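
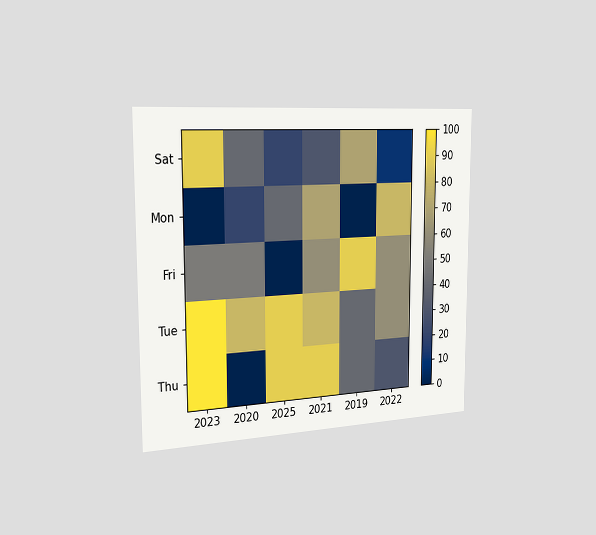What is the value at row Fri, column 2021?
The chart is viewed slightly from the left. Matching cell (Fri, 2021) against the colorbar gives 60.

60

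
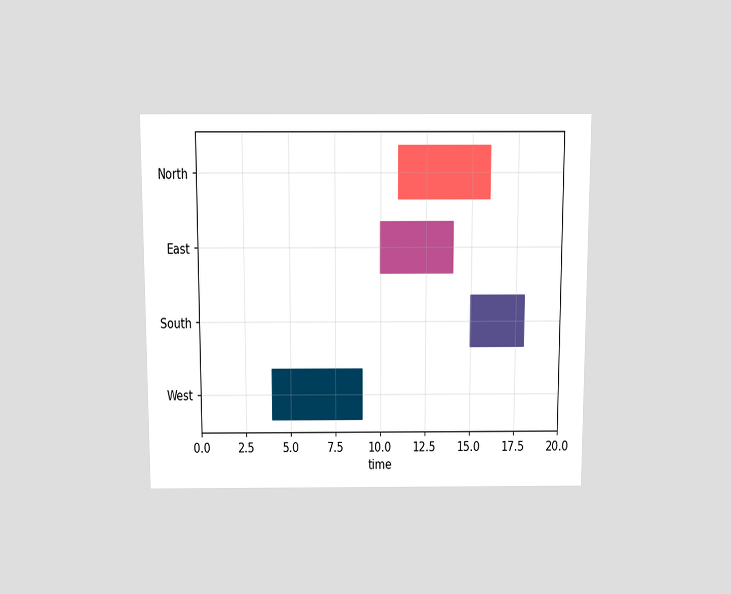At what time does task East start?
The chart is viewed slightly from above. The East bar begins at t=10.

10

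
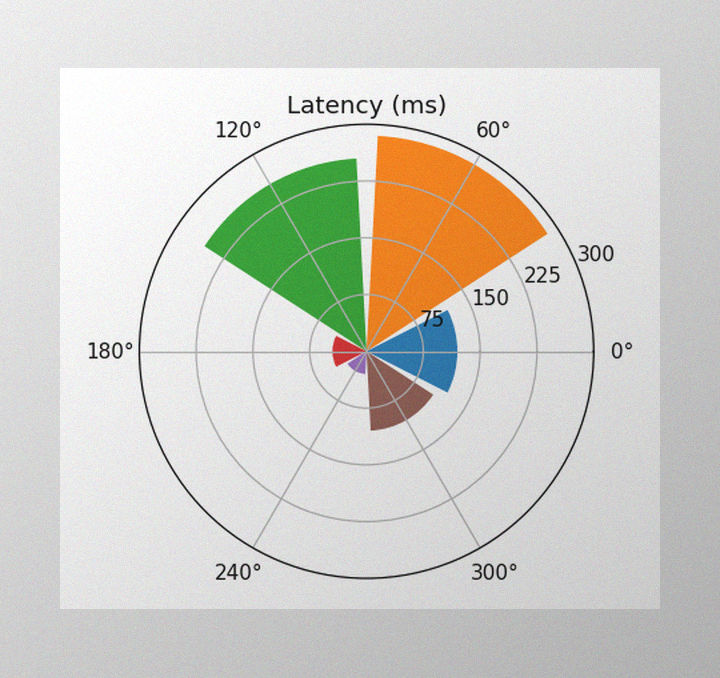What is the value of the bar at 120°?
The image has some photo noise and uneven lighting. The bar at 120° reaches 255ms on the radial axis.

255ms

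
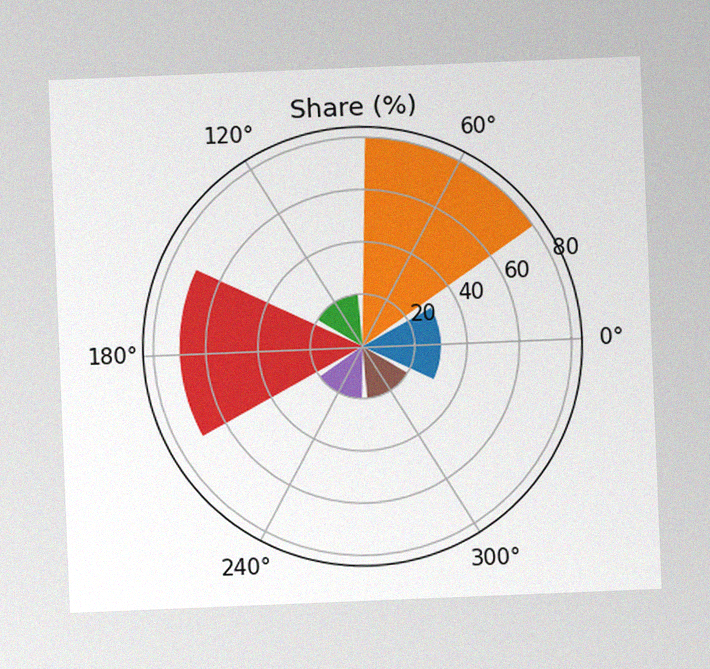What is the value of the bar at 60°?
The chart is tilted about 2° counter-clockwise, with some photo noise. The bar at 60° reaches 80% on the radial axis.

80%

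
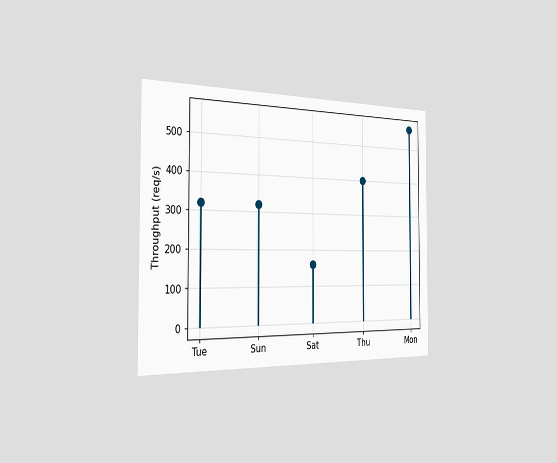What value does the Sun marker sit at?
The chart is viewed slightly from the left. The Sun marker sits at 320req/s.

320req/s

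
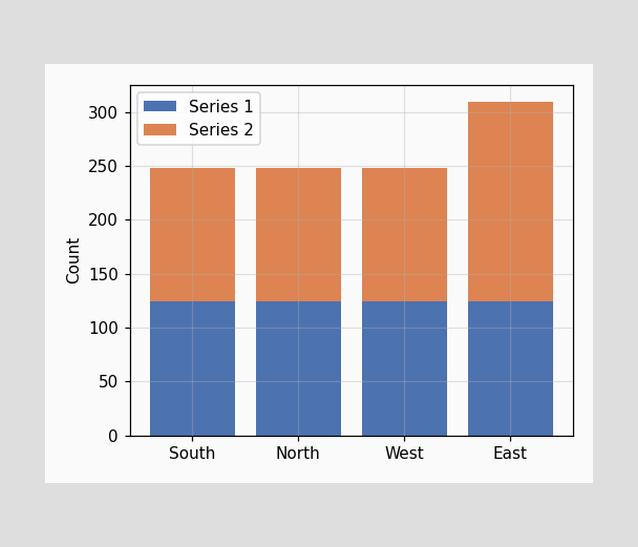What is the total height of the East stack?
310

The East stack's top reaches 310 on the y-axis.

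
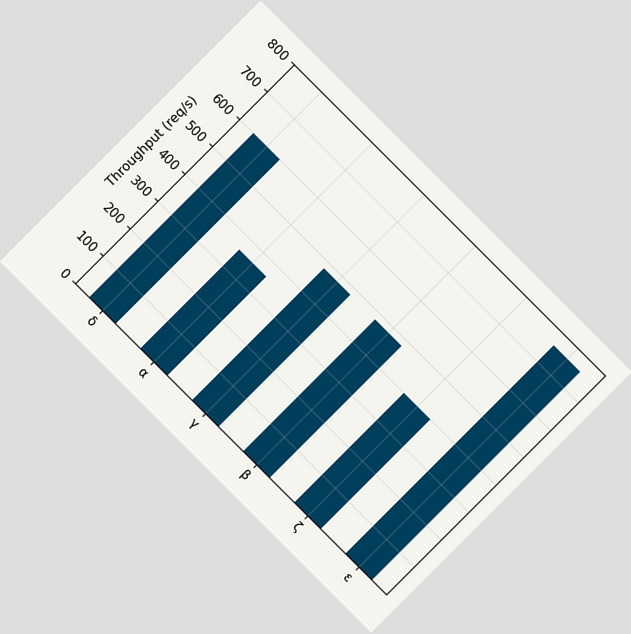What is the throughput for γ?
480req/s

The chart is tilted about 45° clockwise. Reading along the chart's y-axis, the γ bar reaches 480req/s.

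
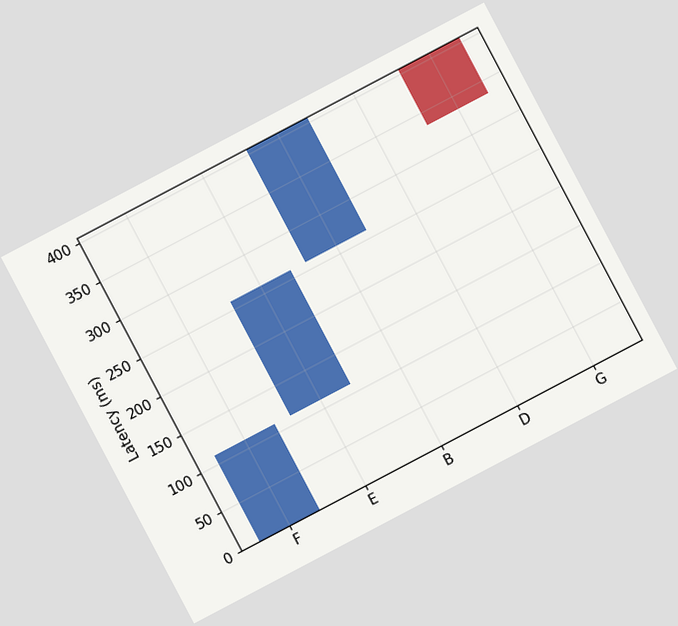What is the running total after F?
The chart is tilted about 28° counter-clockwise. After F the running total reaches 111ms.

111ms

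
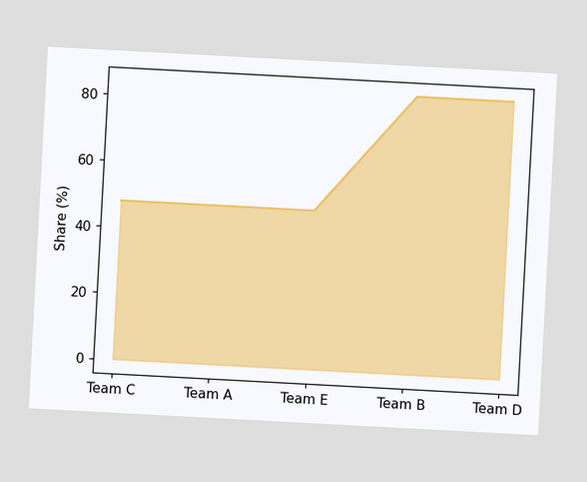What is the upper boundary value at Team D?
84%

The chart is tilted about 3° clockwise. At Team D the upper boundary is at 84%.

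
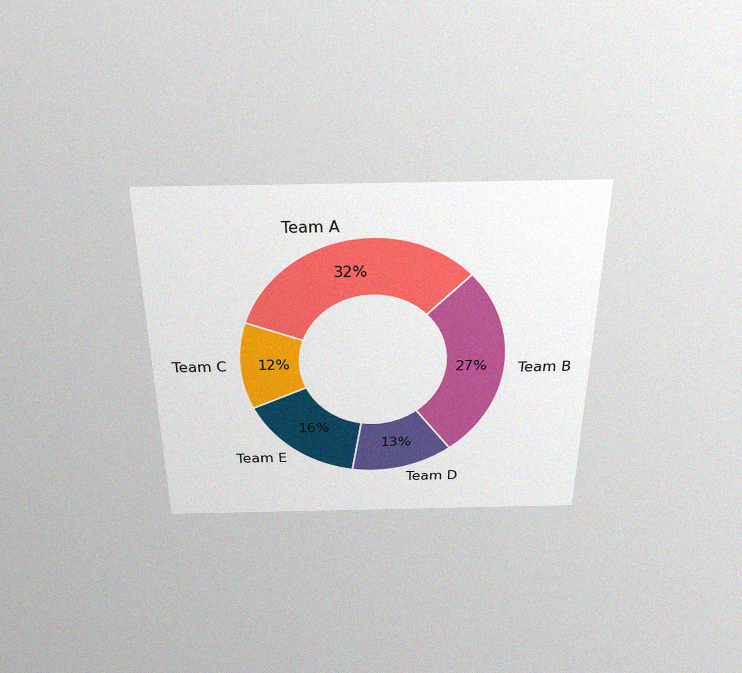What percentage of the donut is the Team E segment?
The chart is viewed slightly from above, with some photo noise. The Team E segment takes up 16% of the ring.

16%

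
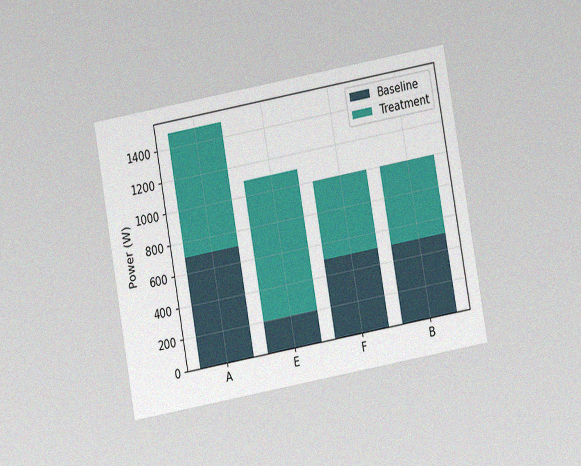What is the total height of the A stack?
The chart is tilted about 10° counter-clockwise and viewed at a slight angle, with some photo noise. The A stack's top reaches 1500W on the y-axis.

1500W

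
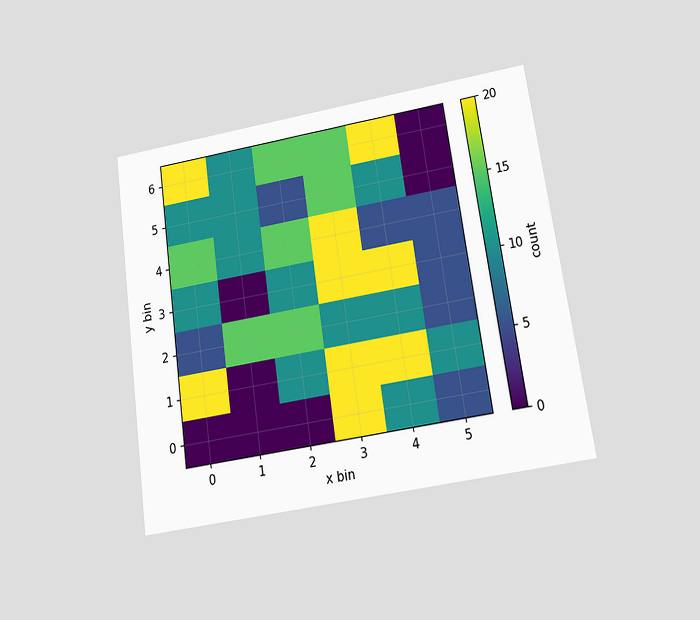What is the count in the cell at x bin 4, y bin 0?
The chart is tilted about 8° counter-clockwise and viewed at a slight angle. Matching the cell (4, 0) against the colorbar gives 10.

10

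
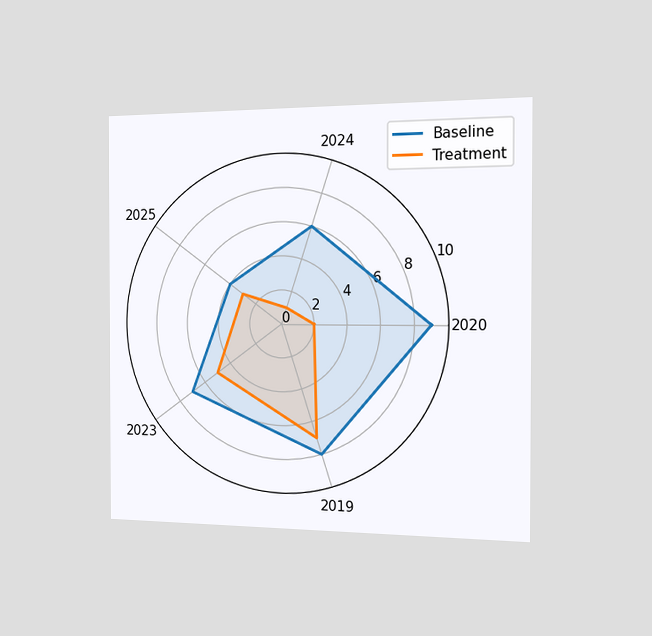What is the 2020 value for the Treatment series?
The chart is viewed slightly from the right. On the 2020 axis, Treatment reaches 2.

2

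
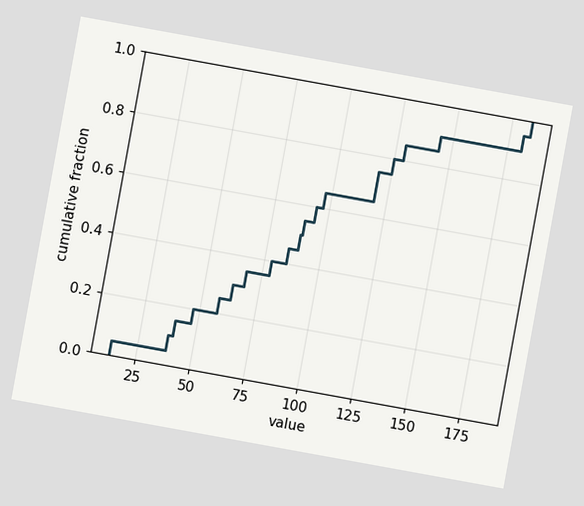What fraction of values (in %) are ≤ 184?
100%

The chart is tilted about 10° clockwise. At x=184 the ECDF step is at 100%.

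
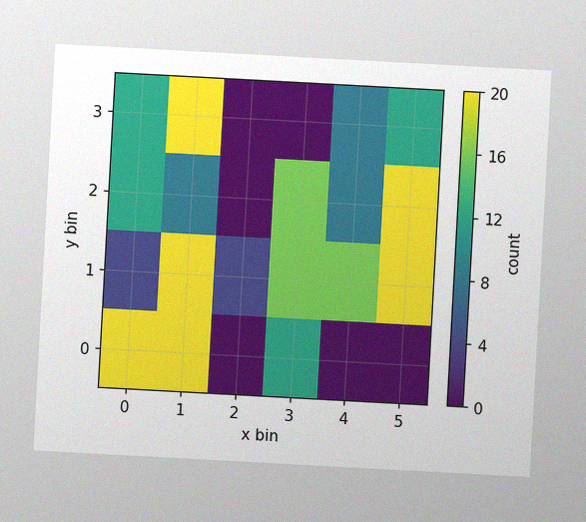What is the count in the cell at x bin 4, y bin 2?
The chart is tilted about 3° clockwise, with some photo noise. Matching the cell (4, 2) against the colorbar gives 8.

8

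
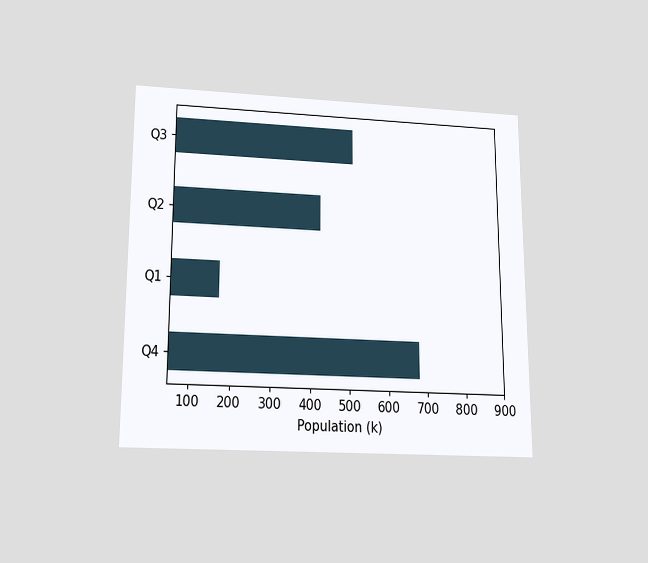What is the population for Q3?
510k

The chart is viewed slightly from below. Reading along the chart's x-axis, the Q3 bar reaches 510k.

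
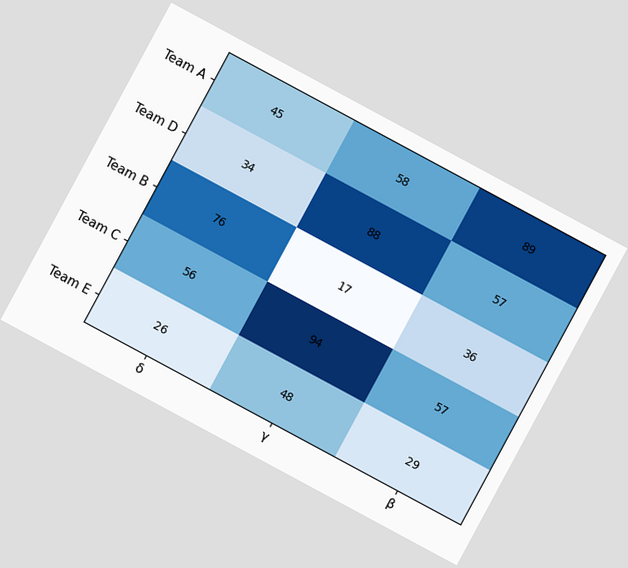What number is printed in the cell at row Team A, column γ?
58

The chart is tilted about 28° clockwise. The (Team A, γ) cell reads 58.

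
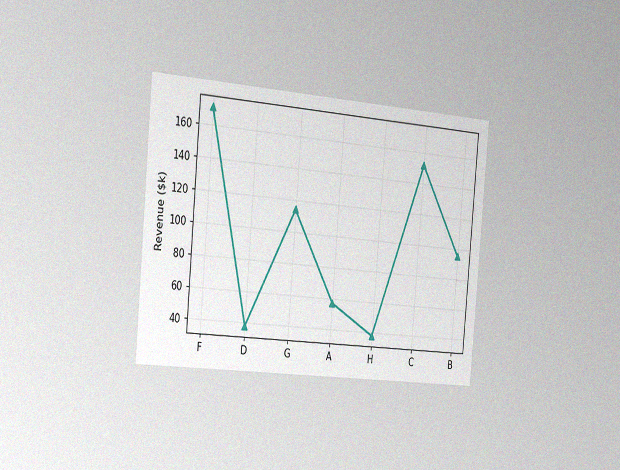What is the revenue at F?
$171k

The chart is tilted about 5° clockwise and viewed slightly from the left, with some photo noise. At F, the line is at $171k.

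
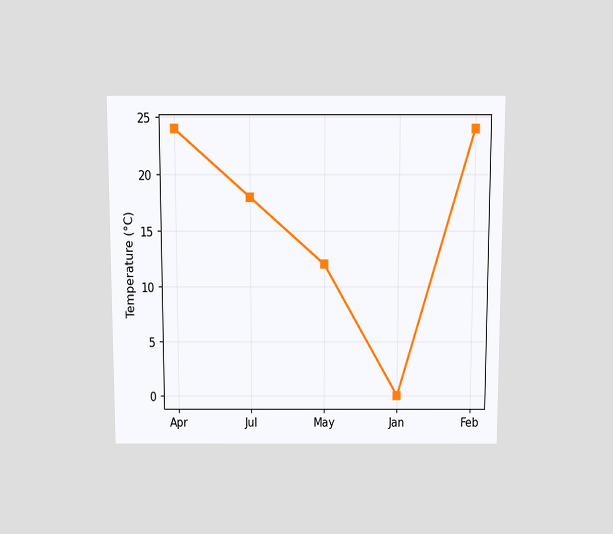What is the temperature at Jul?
The chart is viewed slightly from above. At Jul, the line is at 18°C.

18°C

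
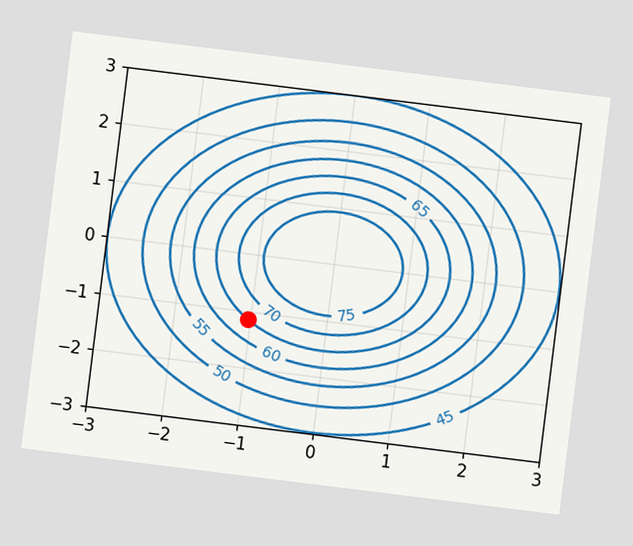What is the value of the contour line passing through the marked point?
65

The chart is tilted about 7° clockwise. The marked point sits on the contour labelled 65.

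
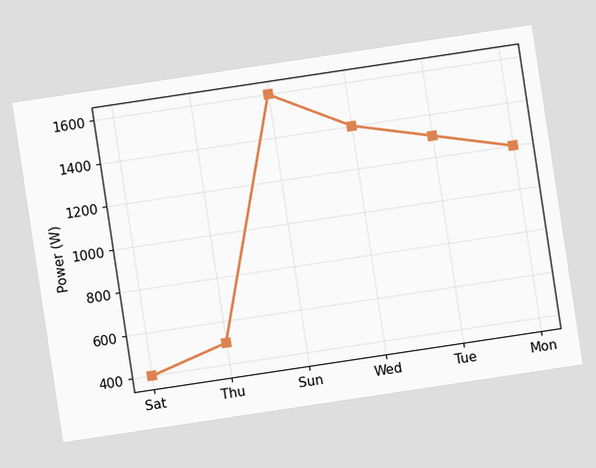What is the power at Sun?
The chart is tilted about 9° counter-clockwise. At Sun, the line is at 1600W.

1600W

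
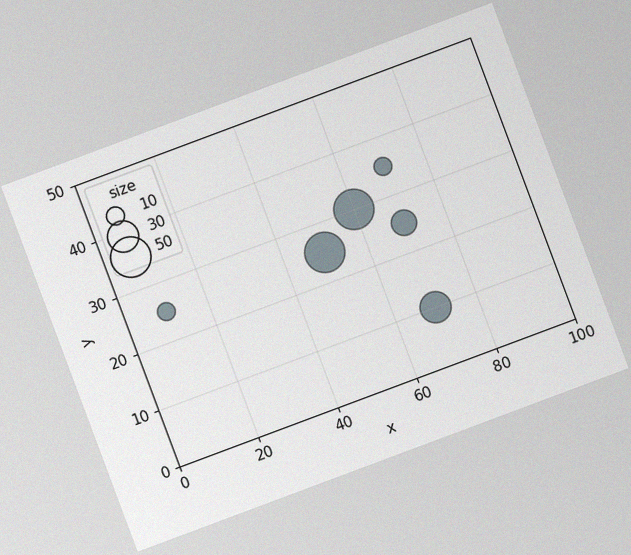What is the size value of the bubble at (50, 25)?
The chart is tilted about 21° counter-clockwise, with some photo noise. Matching the bubble at (50, 25) against the size legend gives 50.

50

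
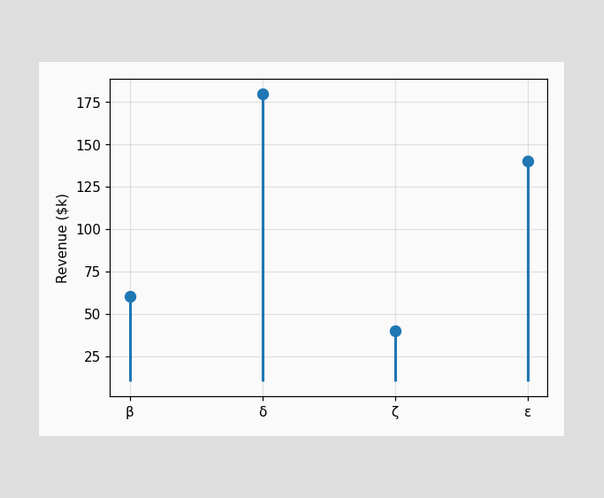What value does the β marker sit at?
$60k

The β marker sits at $60k.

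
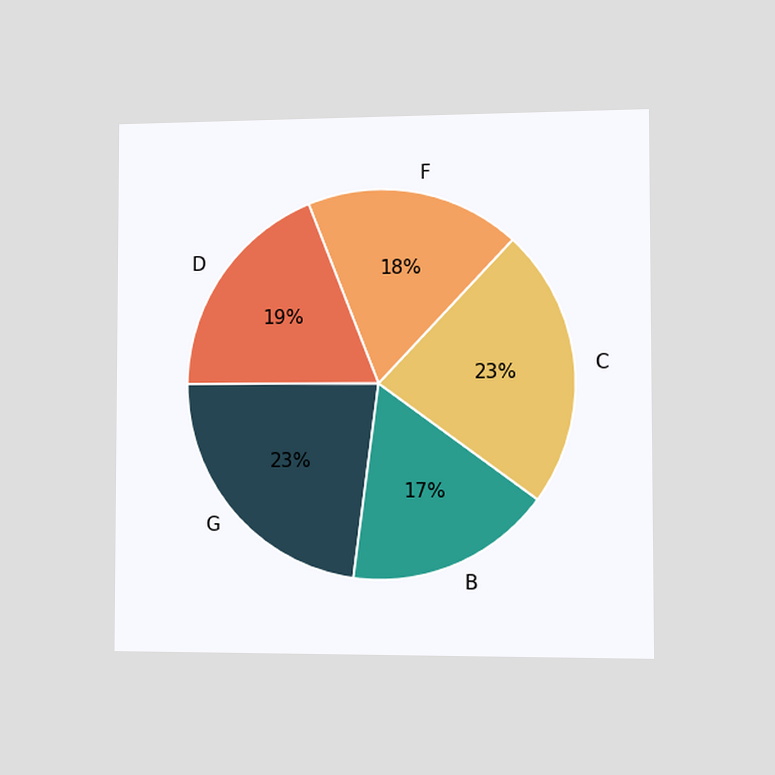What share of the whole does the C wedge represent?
23%

The chart is viewed slightly from the right. The C slice takes up 23% of the pie.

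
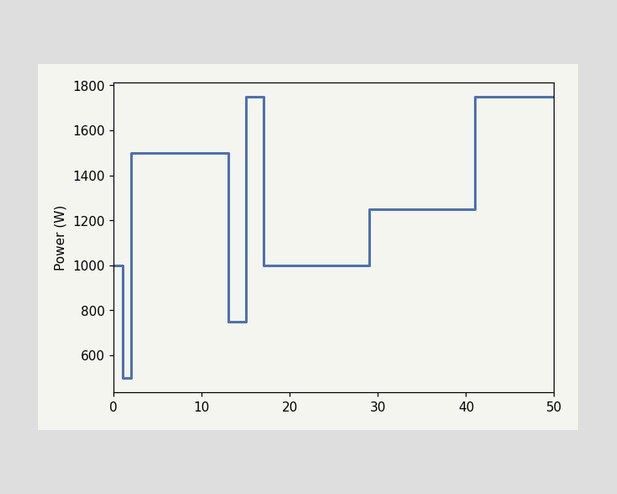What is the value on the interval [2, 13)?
On [2, 13) the step sits at 1500W.

1500W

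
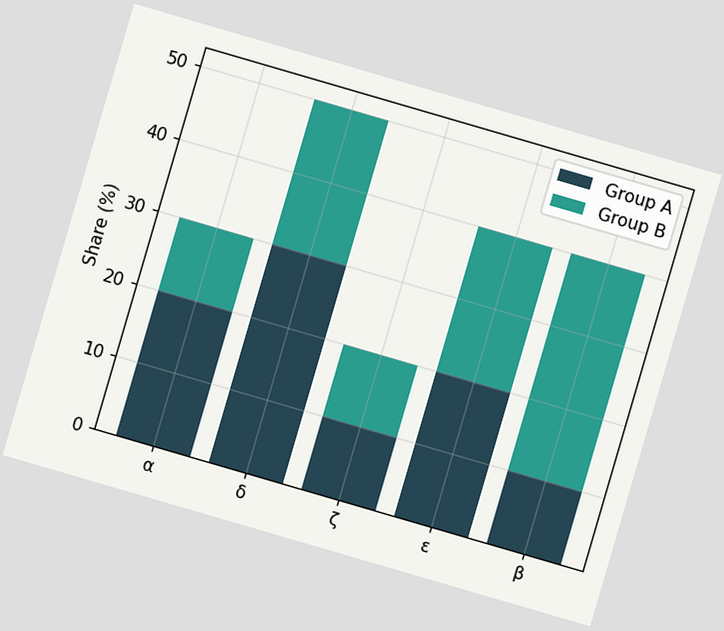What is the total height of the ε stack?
40%

The chart is tilted about 16° clockwise. The ε stack's top reaches 40% on the y-axis.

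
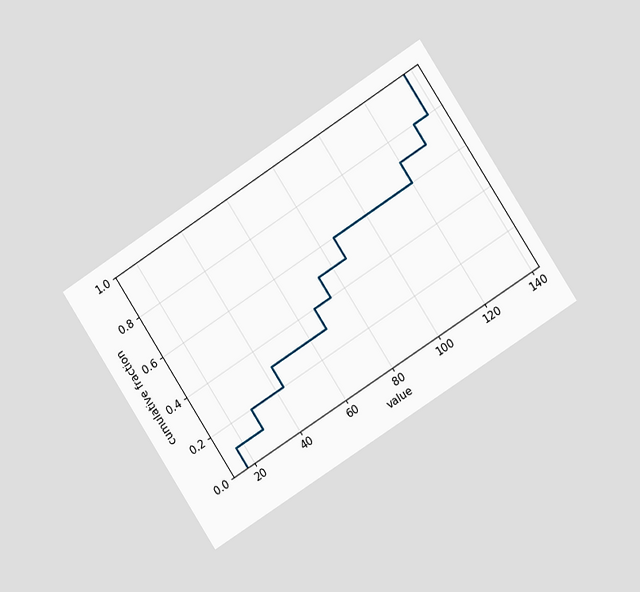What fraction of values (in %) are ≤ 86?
60%

The chart is tilted about 33° counter-clockwise and viewed at a slight angle. At x=86 the ECDF step is at 60%.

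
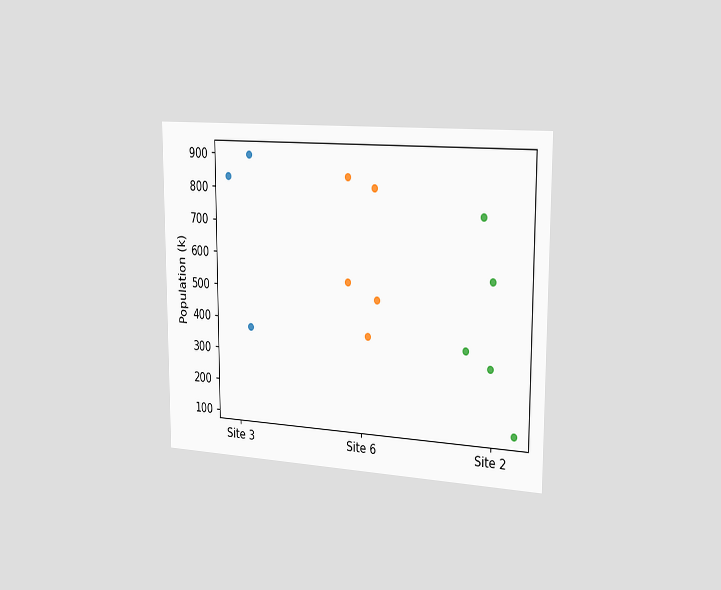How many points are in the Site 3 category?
3

The chart is viewed slightly from the right. Counting the markers in the Site 3 column gives 3.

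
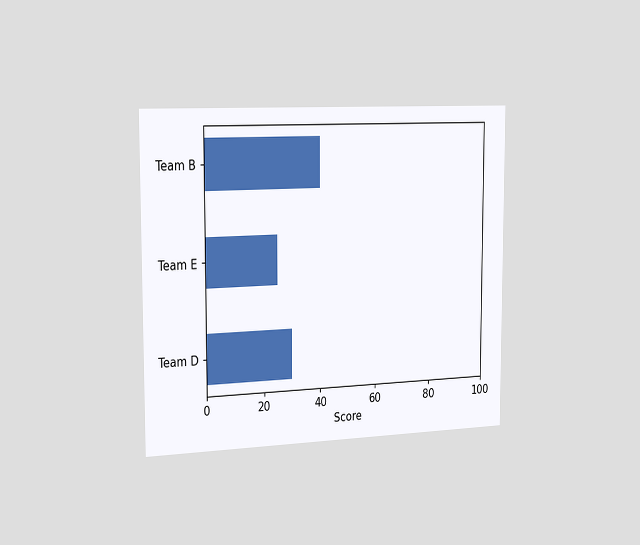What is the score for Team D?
The chart is viewed slightly from the left. Reading along the chart's x-axis, the Team D bar reaches 30.

30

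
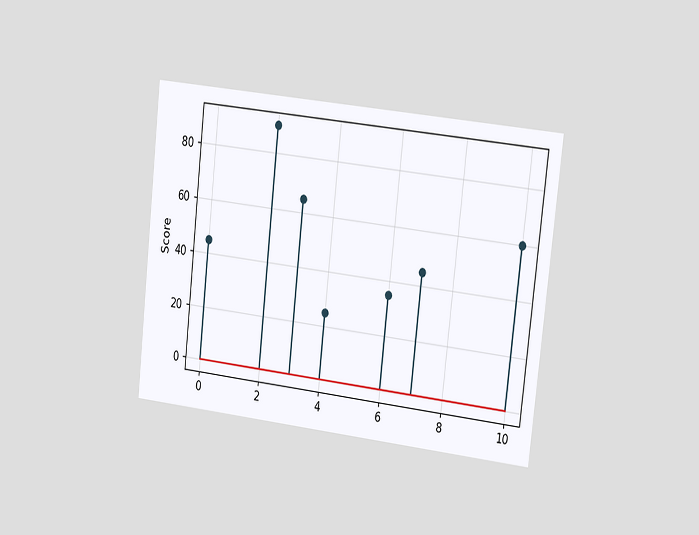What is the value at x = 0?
The chart is tilted about 6° clockwise and viewed at a slight angle. The stem at x=0 reaches 45.

45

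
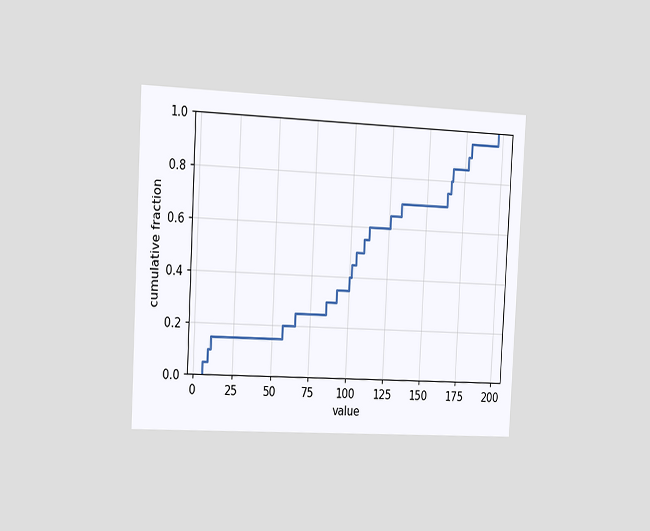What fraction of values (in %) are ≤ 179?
95%

The chart is tilted about 3° clockwise and viewed slightly from the left. At x=179 the ECDF step is at 95%.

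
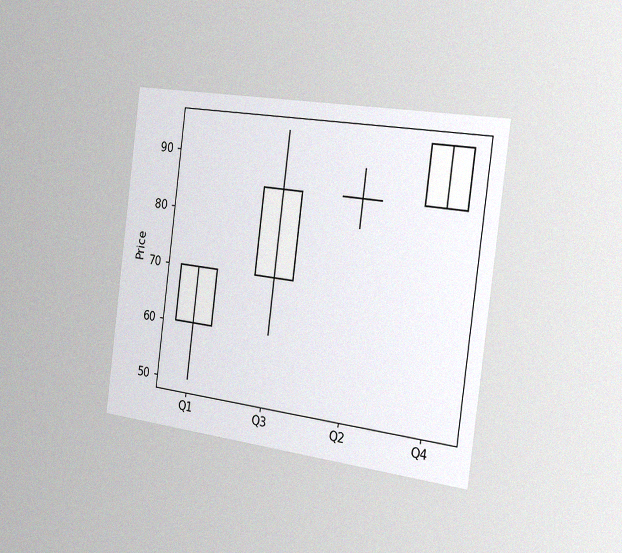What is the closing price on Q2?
85

The chart is tilted about 7° clockwise and viewed slightly from the right, with some photo noise. The Q2 candle closes at 85.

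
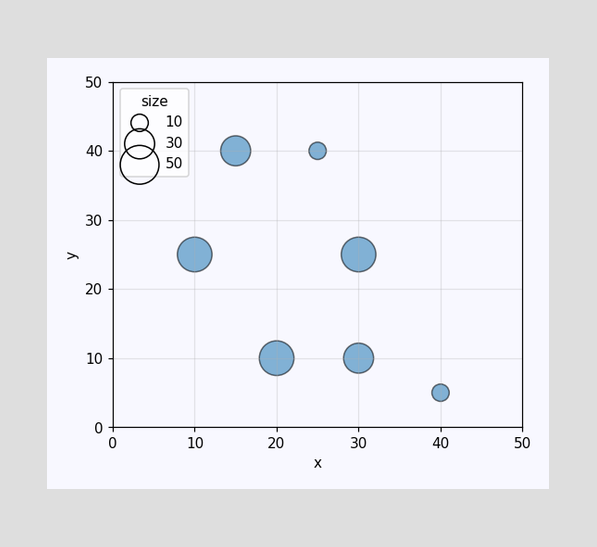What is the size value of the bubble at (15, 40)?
Matching the bubble at (15, 40) against the size legend gives 30.

30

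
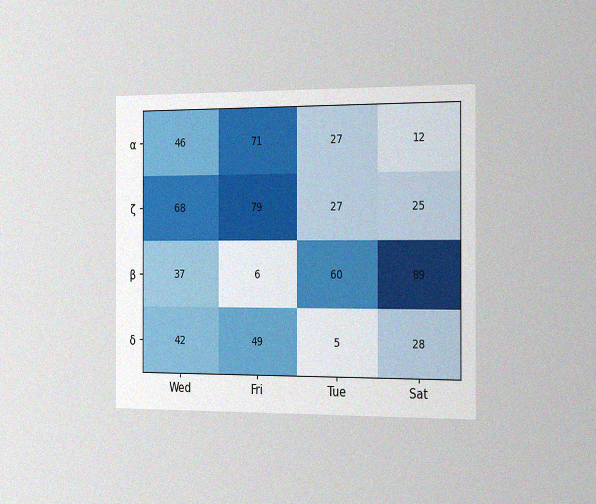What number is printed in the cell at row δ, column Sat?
28

The chart is viewed slightly from the right, with some photo noise. The (δ, Sat) cell reads 28.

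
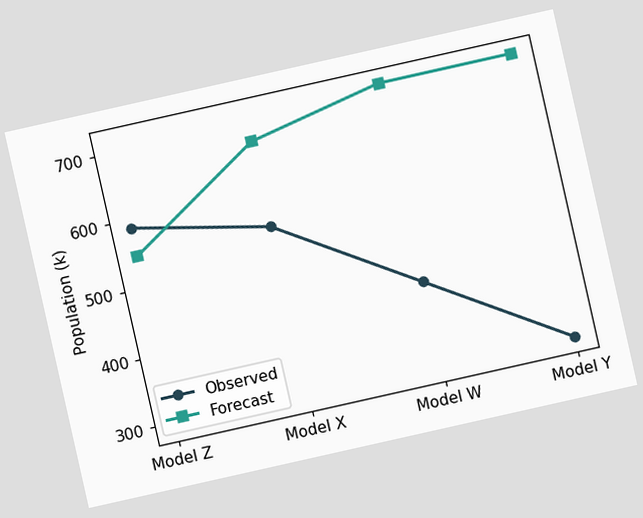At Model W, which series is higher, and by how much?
The chart is tilted about 13° counter-clockwise. At Model W, Forecast sits above the other line by 294k.

Forecast, by 294k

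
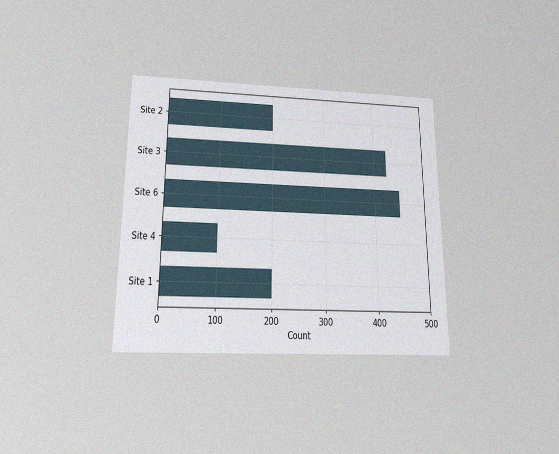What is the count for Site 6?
The chart is viewed slightly from below, with some photo noise. Reading along the chart's x-axis, the Site 6 bar reaches 450.

450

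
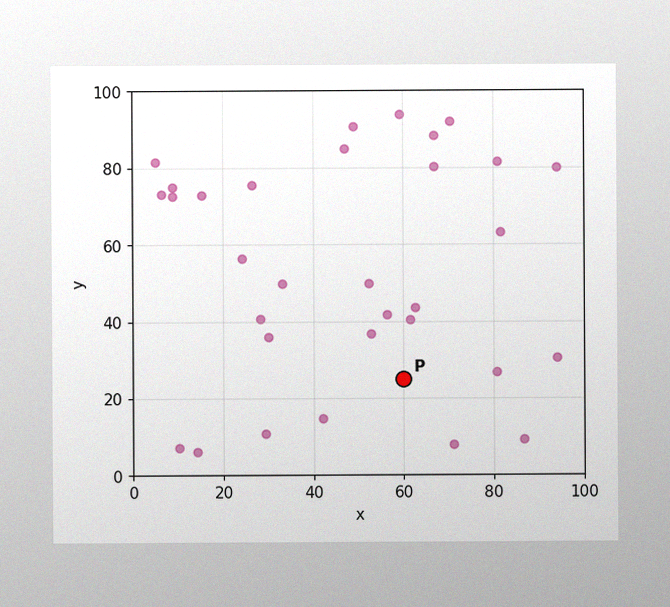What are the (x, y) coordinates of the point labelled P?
The image has some photo noise and uneven lighting. Following the gridlines from P to each axis, P sits at (60, 25).

(60, 25)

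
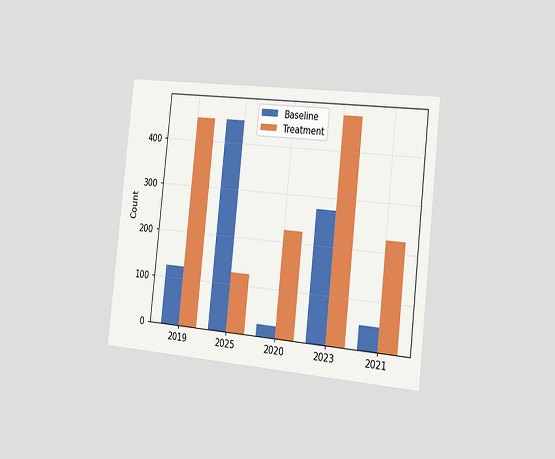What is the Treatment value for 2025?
125

The chart is tilted about 6° clockwise and viewed slightly from the right. The Treatment bar at 2025 reaches 125 on the y-axis.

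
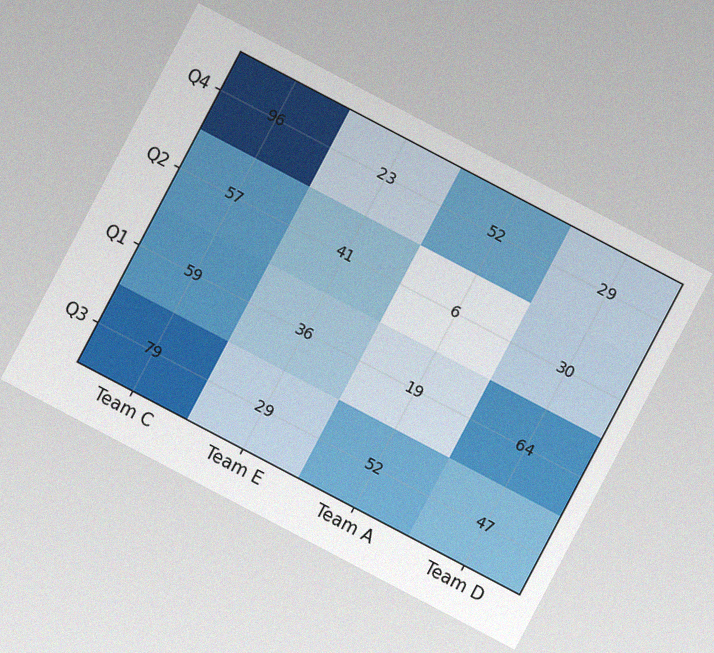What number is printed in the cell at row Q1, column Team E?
36

The chart is tilted about 28° clockwise, with some photo noise. The (Q1, Team E) cell reads 36.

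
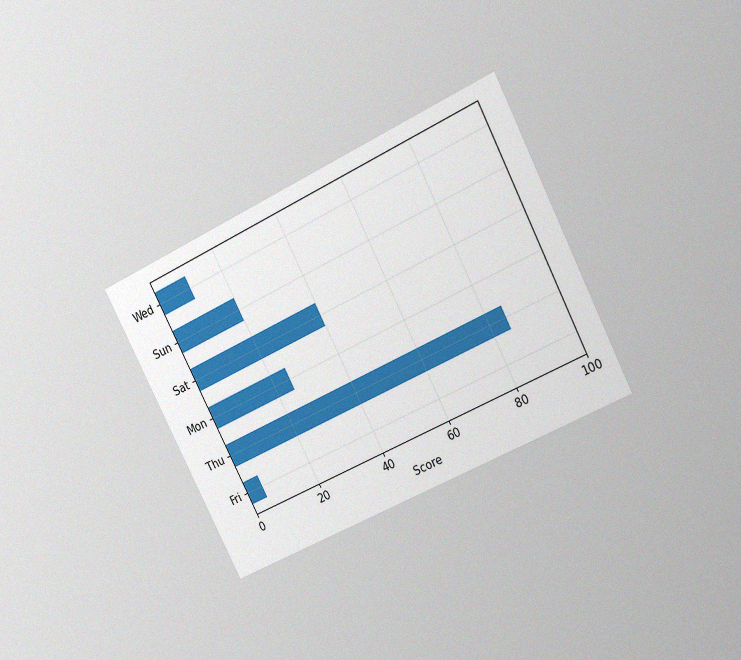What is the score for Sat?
The chart is tilted about 27° counter-clockwise and viewed at a slight angle, with some photo noise. Reading along the chart's x-axis, the Sat bar reaches 40.

40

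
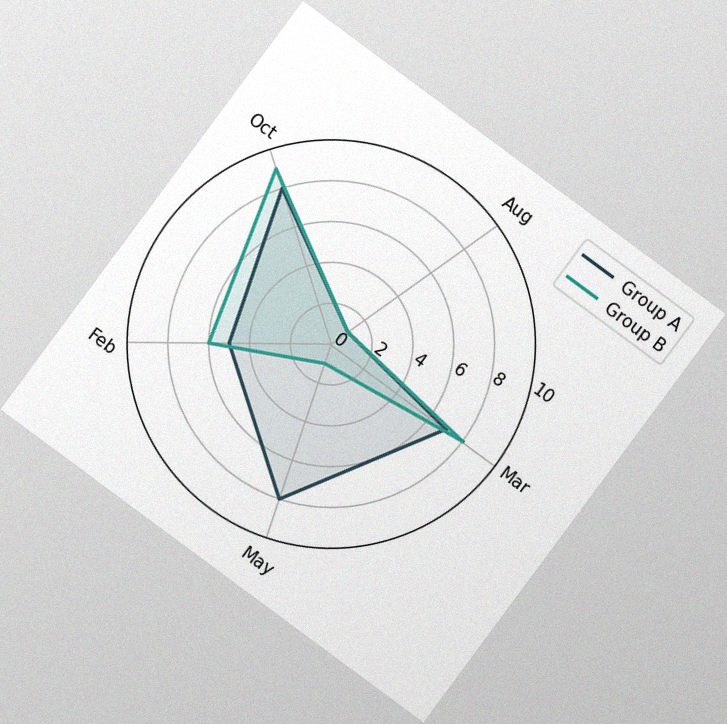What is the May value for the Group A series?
The chart is tilted about 37° clockwise, with some photo noise. On the May axis, Group A reaches 8.

8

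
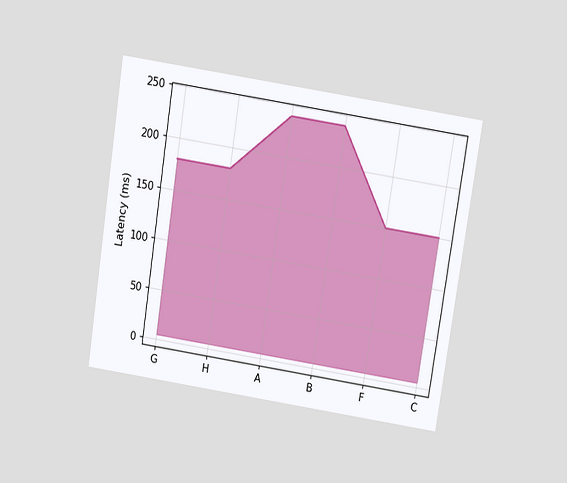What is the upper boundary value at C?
The chart is tilted about 9° clockwise and viewed slightly from above. At C the upper boundary is at 150ms.

150ms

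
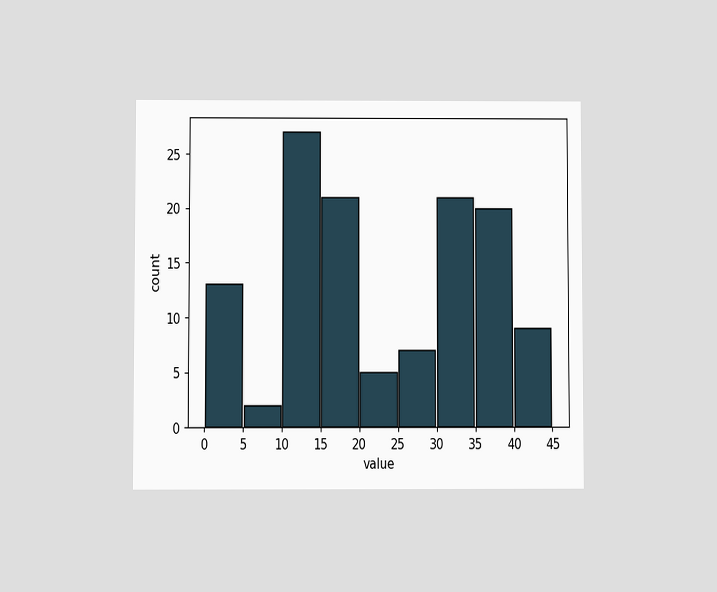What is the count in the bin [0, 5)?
The chart is viewed at a slight angle. The [0, 5) bin has height 13.

13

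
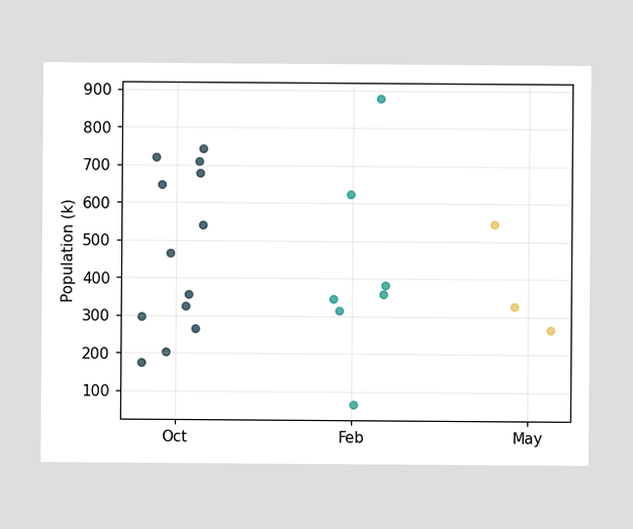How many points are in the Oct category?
13

Counting the markers in the Oct column gives 13.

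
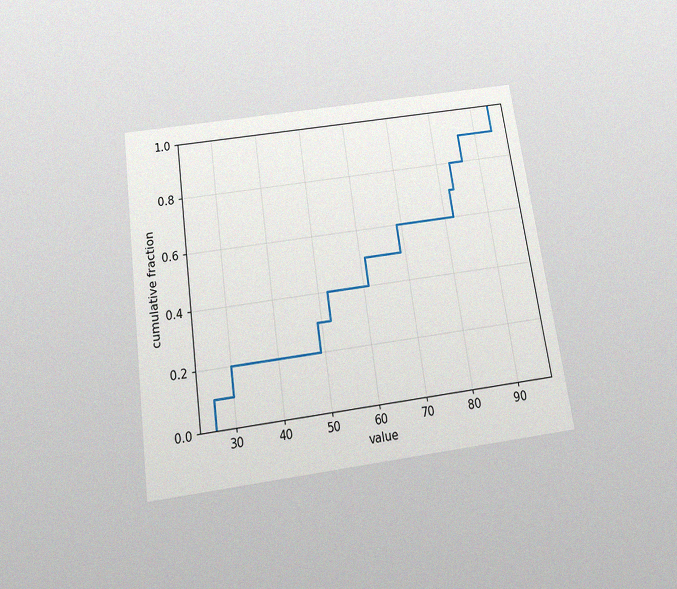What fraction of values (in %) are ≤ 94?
The chart is tilted about 8° counter-clockwise and viewed slightly from below, with some photo noise. At x=94 the ECDF step is at 100%.

100%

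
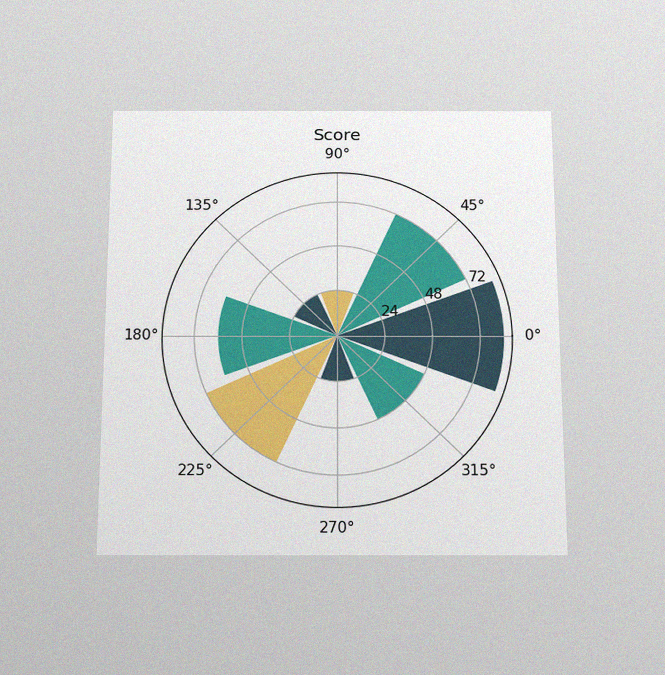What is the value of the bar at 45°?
The chart is viewed slightly from below, with some photo noise. The bar at 45° reaches 72 on the radial axis.

72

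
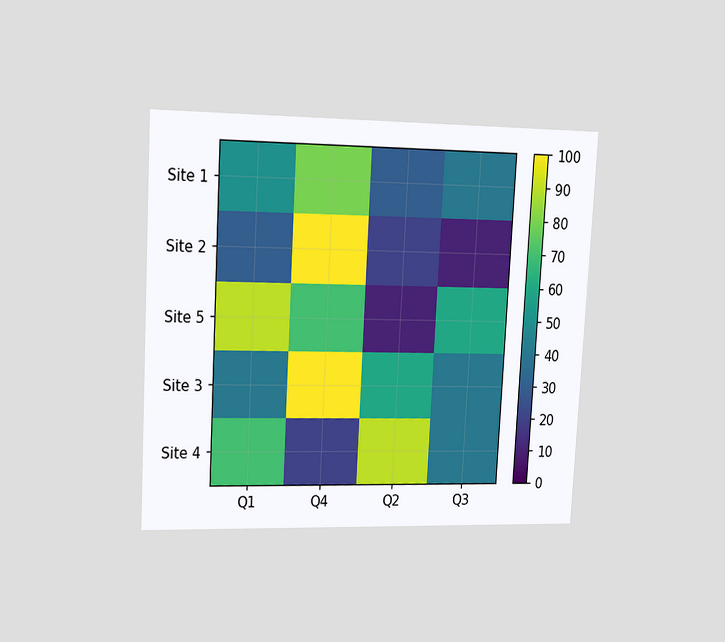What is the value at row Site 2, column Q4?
100

The chart is tilted about 3° clockwise and viewed slightly from the left. Matching cell (Site 2, Q4) against the colorbar gives 100.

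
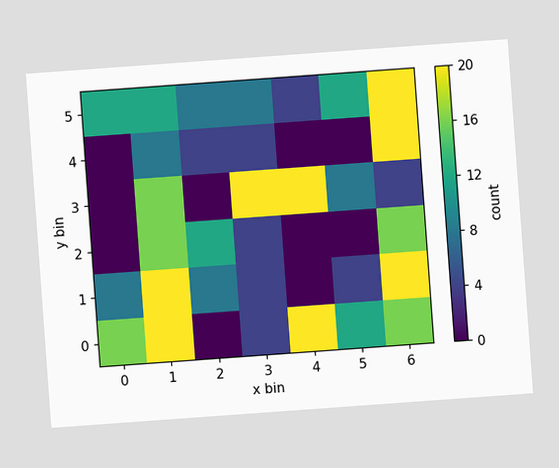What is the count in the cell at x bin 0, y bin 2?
0

The chart is tilted about 4° counter-clockwise. Matching the cell (0, 2) against the colorbar gives 0.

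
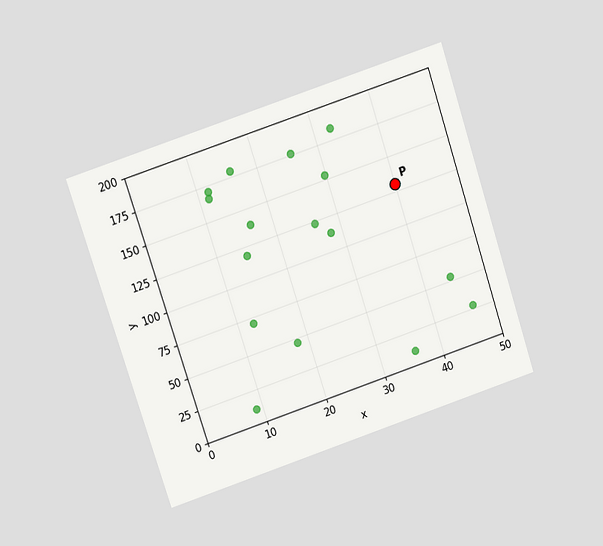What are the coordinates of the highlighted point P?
(40, 130)

The chart is tilted about 18° counter-clockwise and viewed at a slight angle. Following the gridlines from P to each axis, P sits at (40, 130).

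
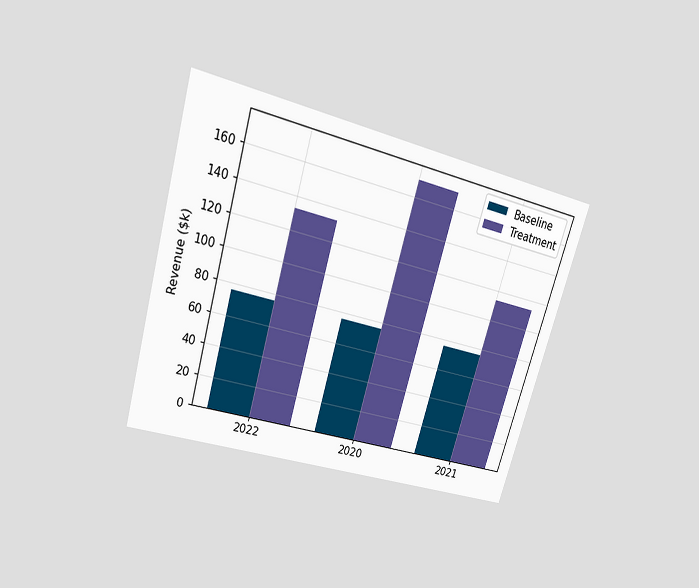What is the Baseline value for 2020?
The chart is tilted about 16° clockwise and viewed slightly from above. The Baseline bar at 2020 reaches $76k on the y-axis.

$76k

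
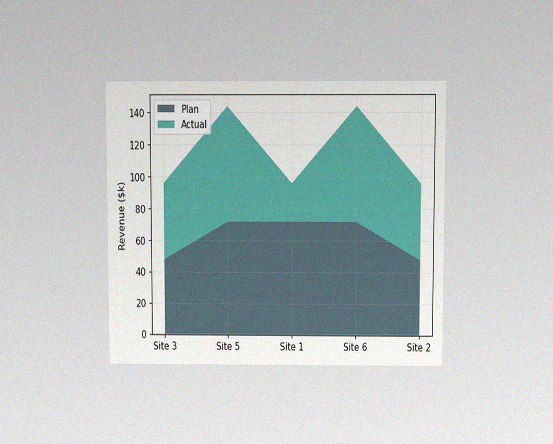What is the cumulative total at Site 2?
$96k

The chart is viewed slightly from above, with some photo noise. The stacked total at Site 2 reaches $96k.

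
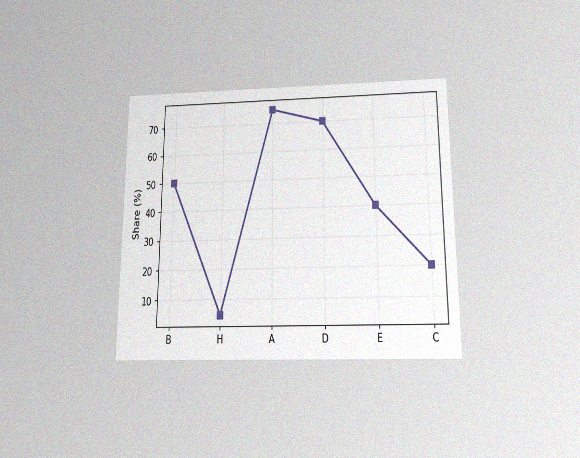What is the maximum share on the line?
75%

The chart is viewed slightly from below, with some photo noise. The highest point is at A, and reading across to the y-axis gives 75%.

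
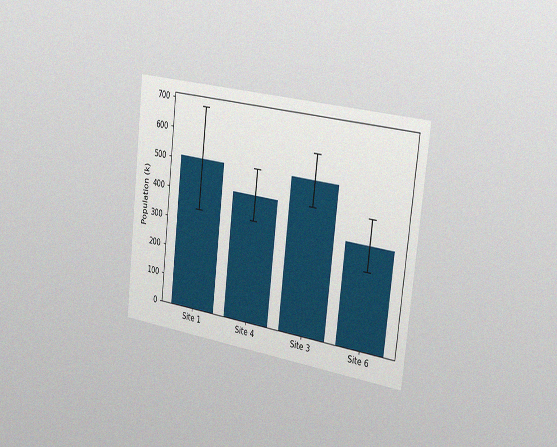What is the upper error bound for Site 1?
The chart is tilted about 6° clockwise and viewed slightly from the right, with some photo noise. The Site 1 bar's upper whisker reaches 680k.

680k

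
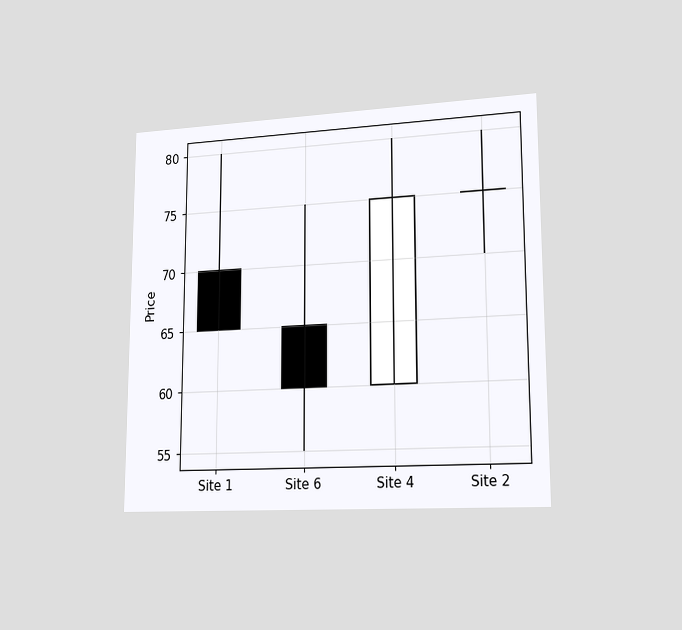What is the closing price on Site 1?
65

The chart is viewed slightly from the right. The Site 1 candle closes at 65.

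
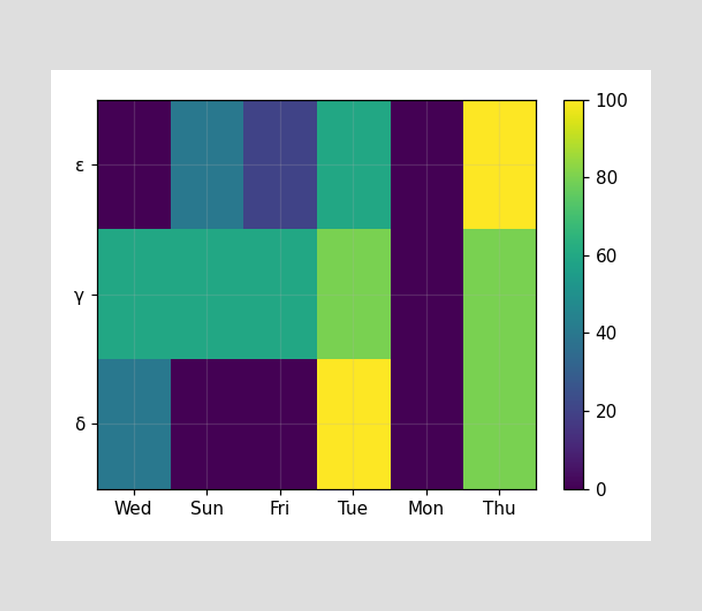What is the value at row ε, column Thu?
Matching cell (ε, Thu) against the colorbar gives 100.

100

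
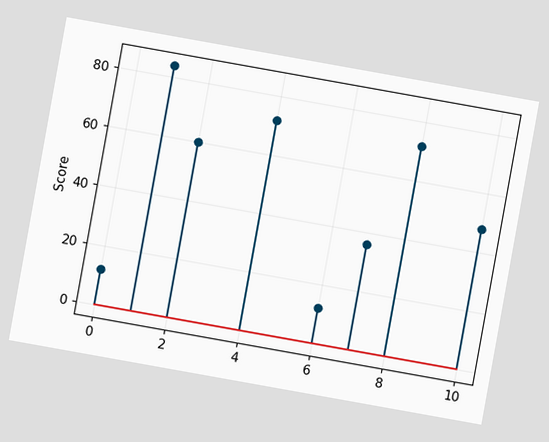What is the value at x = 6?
12

The chart is tilted about 10° clockwise. The stem at x=6 reaches 12.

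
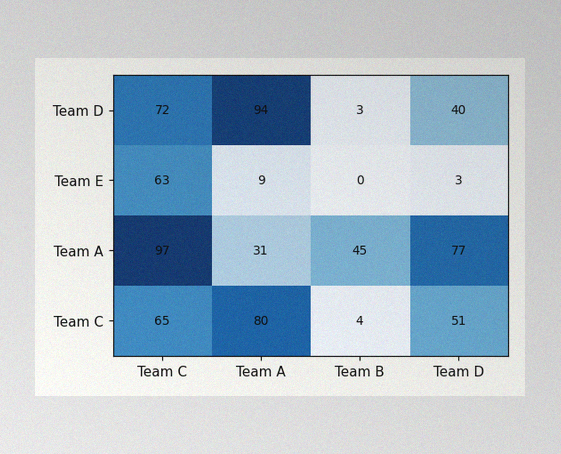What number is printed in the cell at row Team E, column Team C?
The image has some photo noise and uneven lighting. The (Team E, Team C) cell reads 63.

63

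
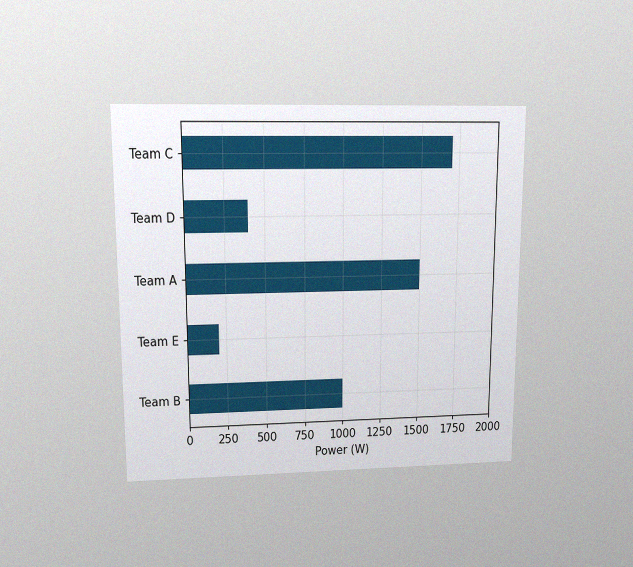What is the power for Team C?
The chart is viewed at a slight angle, with some photo noise. Reading along the chart's x-axis, the Team C bar reaches 1700W.

1700W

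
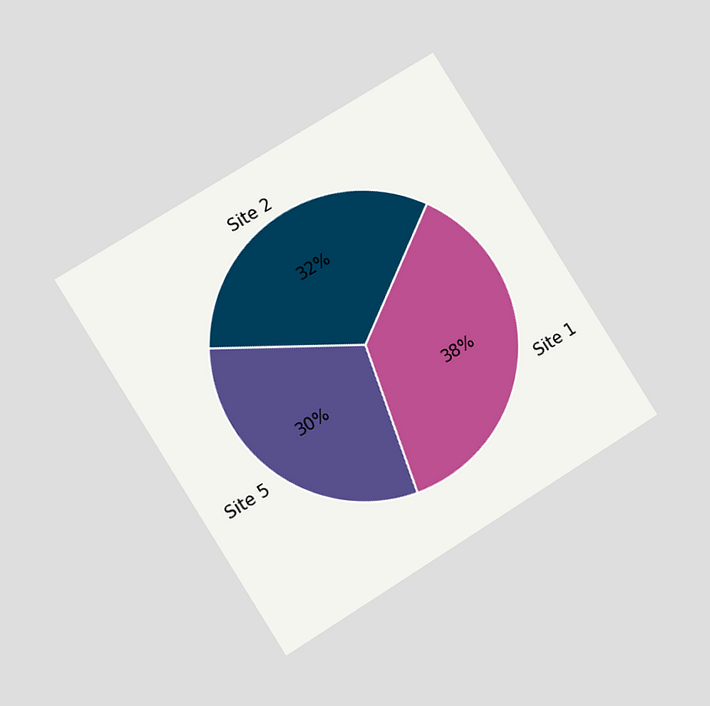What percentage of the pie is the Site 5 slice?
The chart is tilted about 32° counter-clockwise and viewed at a slight angle. The Site 5 slice takes up 30% of the pie.

30%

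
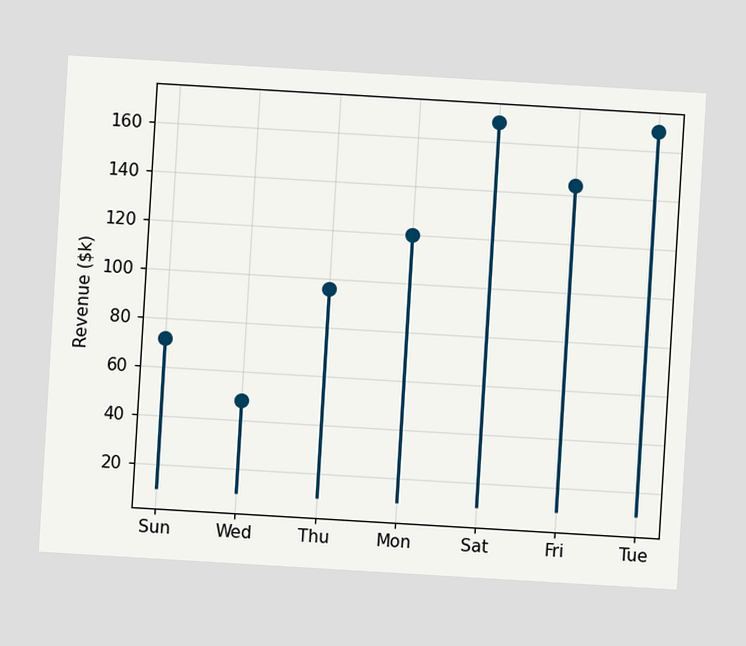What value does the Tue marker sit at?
The chart is tilted about 3° clockwise. The Tue marker sits at $168k.

$168k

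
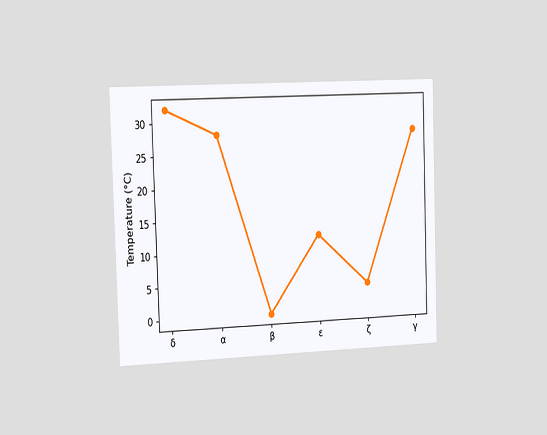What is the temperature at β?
0°C

The chart is viewed slightly from the left. At β, the line is at 0°C.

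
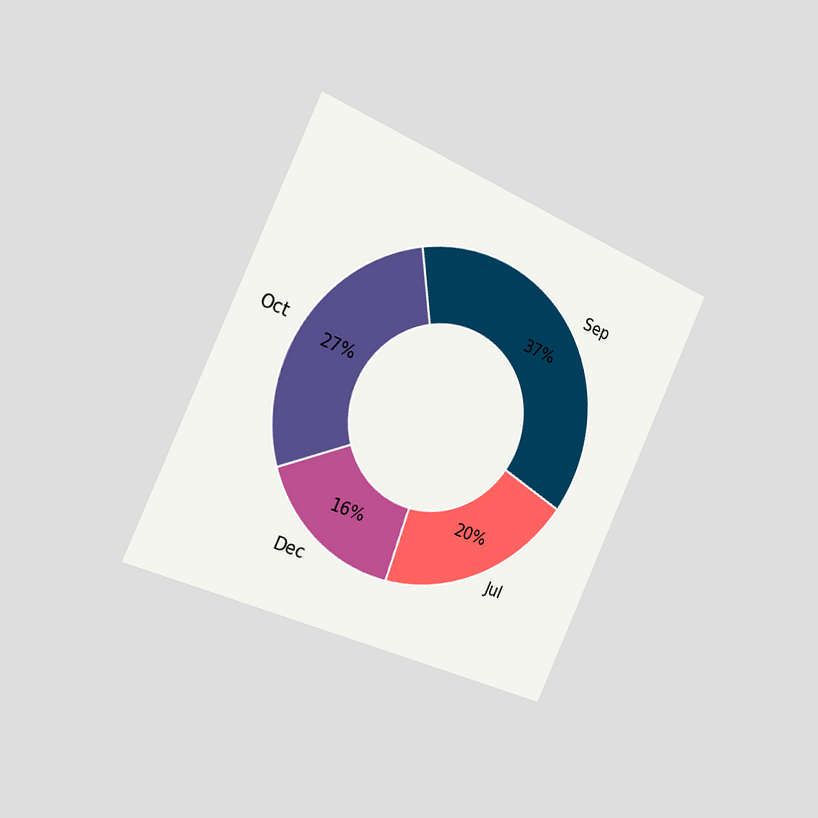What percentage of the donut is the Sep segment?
37%

The chart is tilted about 25° clockwise and viewed slightly from the left. The Sep segment takes up 37% of the ring.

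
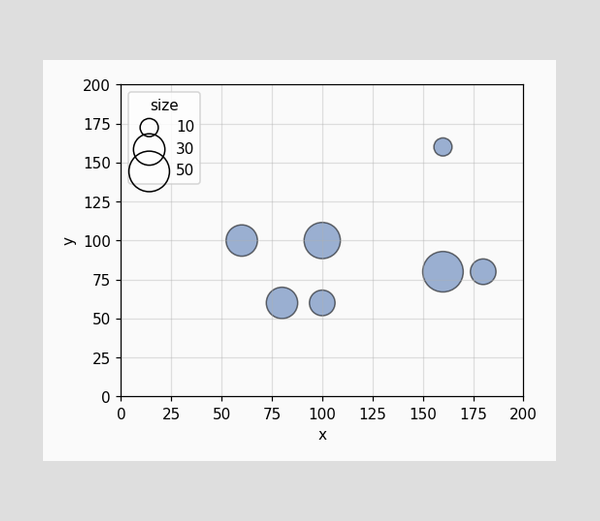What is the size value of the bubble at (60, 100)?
Matching the bubble at (60, 100) against the size legend gives 30.

30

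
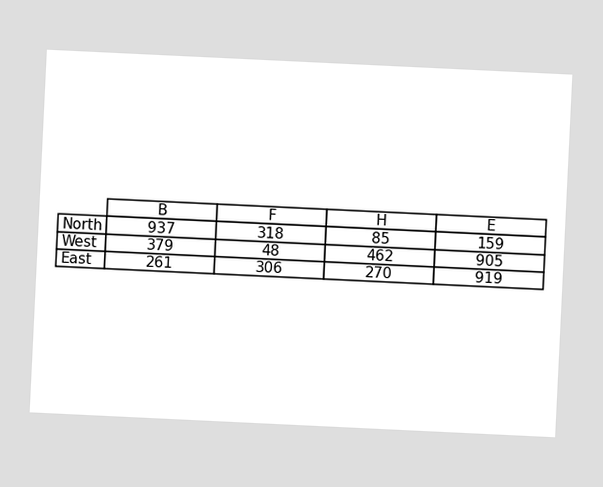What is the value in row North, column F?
The chart is tilted about 3° clockwise. The (North, F) cell reads 318.

318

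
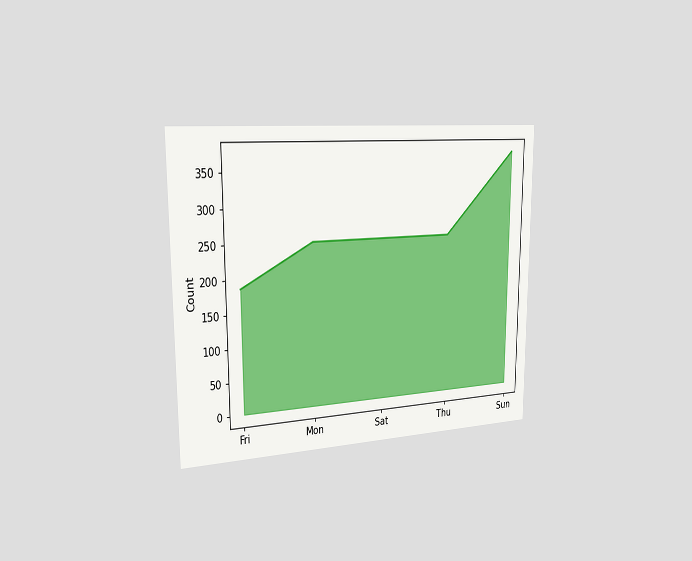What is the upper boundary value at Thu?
248

The chart is viewed slightly from the left. At Thu the upper boundary is at 248.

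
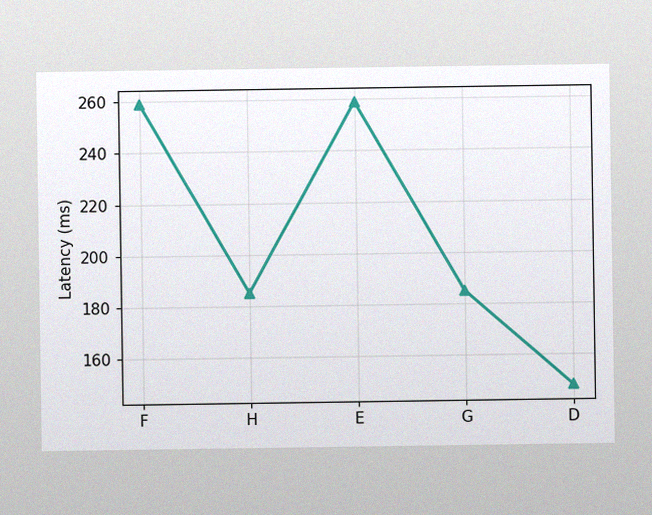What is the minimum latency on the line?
148ms

The image has some photo noise and uneven lighting. The lowest point is at D, and reading across to the y-axis gives 148ms.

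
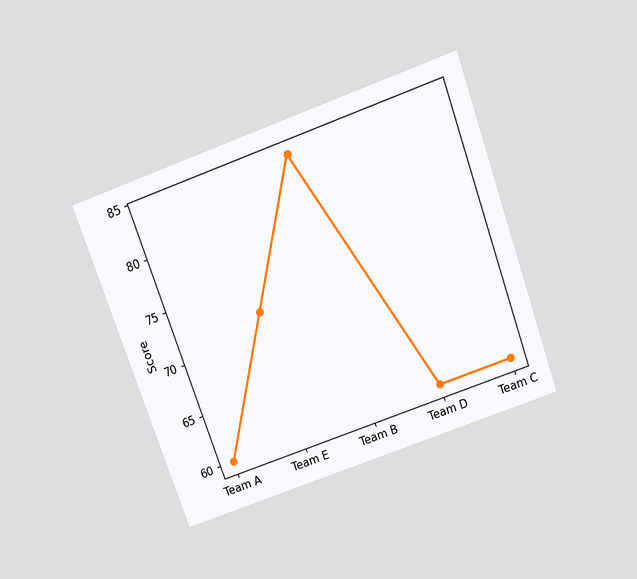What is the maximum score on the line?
84

The chart is tilted about 20° counter-clockwise and viewed slightly from above. The highest point is at Team B, and reading across to the y-axis gives 84.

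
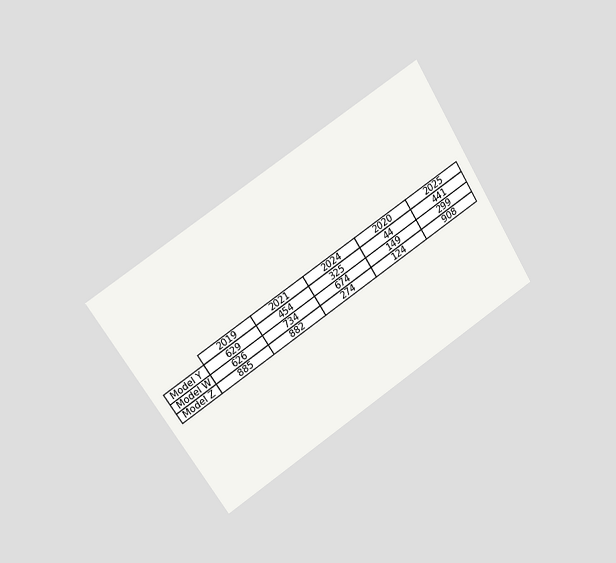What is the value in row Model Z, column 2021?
The chart is tilted about 32° counter-clockwise and viewed at a slight angle. The (Model Z, 2021) cell reads 882.

882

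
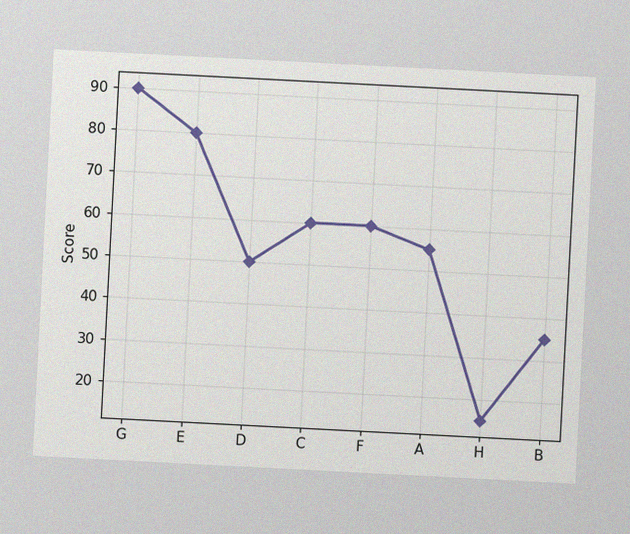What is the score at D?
The chart is tilted about 3° clockwise, with some photo noise. At D, the line is at 50.

50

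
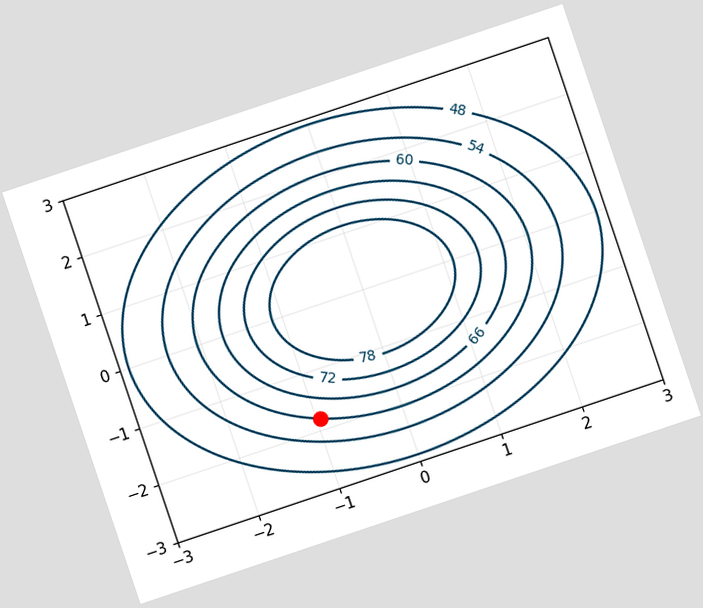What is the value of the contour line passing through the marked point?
60

The chart is tilted about 19° counter-clockwise. The marked point sits on the contour labelled 60.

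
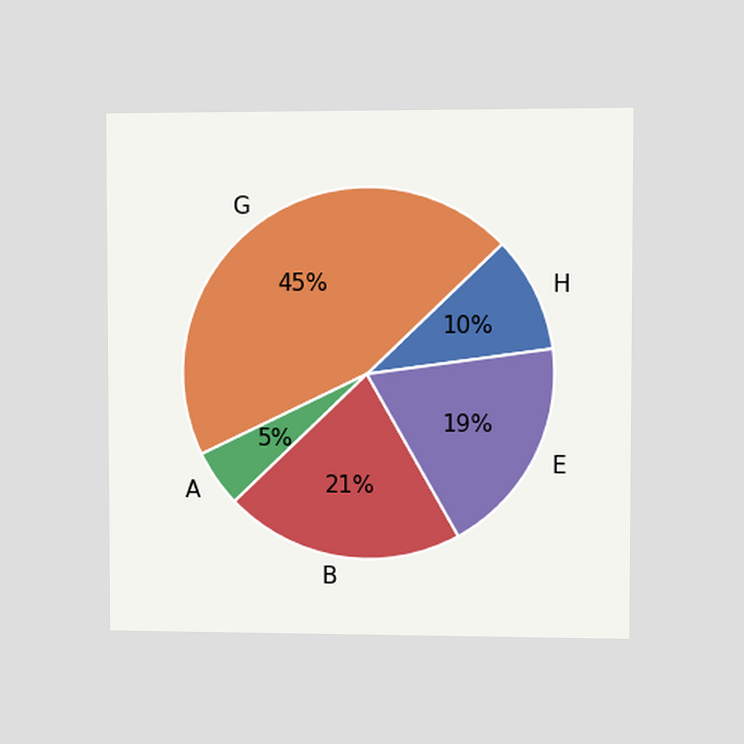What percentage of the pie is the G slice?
45%

The chart is viewed at a slight angle. The G slice takes up 45% of the pie.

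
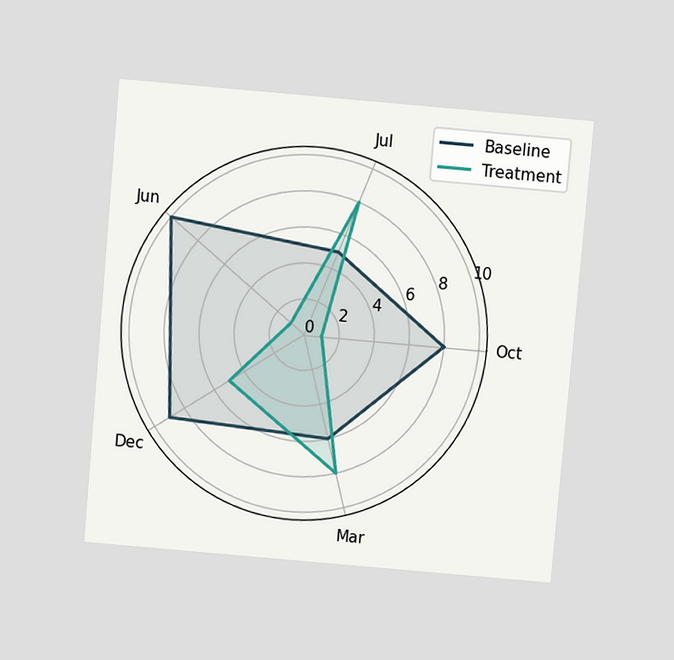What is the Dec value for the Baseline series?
9

The chart is tilted about 5° clockwise and viewed slightly from above. On the Dec axis, Baseline reaches 9.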